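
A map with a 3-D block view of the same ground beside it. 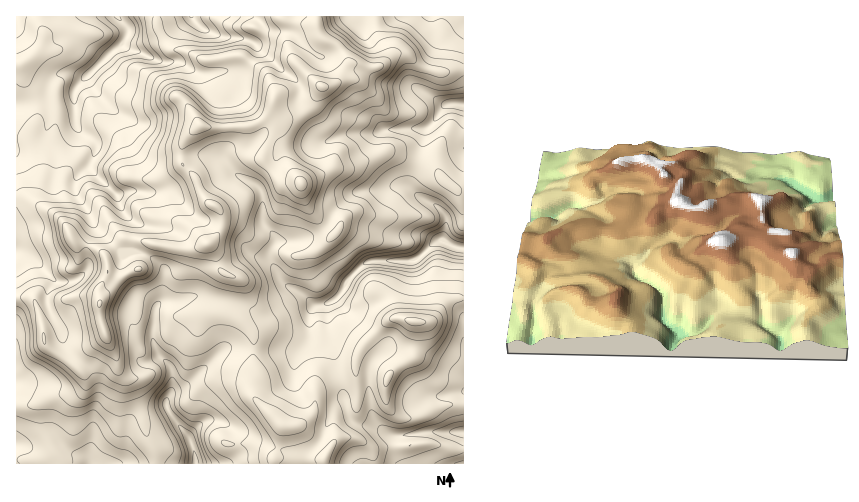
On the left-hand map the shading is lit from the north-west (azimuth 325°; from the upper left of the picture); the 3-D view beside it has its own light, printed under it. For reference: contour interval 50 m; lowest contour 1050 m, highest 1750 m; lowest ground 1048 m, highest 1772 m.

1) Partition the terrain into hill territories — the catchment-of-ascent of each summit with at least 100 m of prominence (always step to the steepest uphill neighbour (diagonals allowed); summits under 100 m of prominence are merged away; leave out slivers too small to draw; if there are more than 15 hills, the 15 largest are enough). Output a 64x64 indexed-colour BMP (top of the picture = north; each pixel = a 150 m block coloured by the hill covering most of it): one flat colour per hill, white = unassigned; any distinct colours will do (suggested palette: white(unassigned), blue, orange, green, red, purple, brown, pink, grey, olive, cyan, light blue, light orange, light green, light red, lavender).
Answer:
<image width="64" height="64" href="data:image/bmp;base64,Qk12CAAAAAAAAHYAAAAoAAAAQAAAAEAAAAABAAQAAAAAAAAIAAATCwAAEwsAABAAAAAAAAAA////ALR3HwAOf/8ALKAsACgn1gC9Z5QAS1aMAMJ34wB/f38AIr28AM++FwDox64AeLv/AIrfmACWmP8A1bDFABERERERFEREREREREQREREREREREREREREREREREREREREREREUREREREREQRERERERERERERERERERERERERERERERERRERERERERBERERERERERERERERERERERERERERERERFEREREREREEREREREREREREREREREREREREREREREREUREREREREERERERERERERERERERETMzMRERERERERERREREREREERERERERERERERERERMzMzMzMzMxERERERFEREREREQRERERERERERERERETMzMzMzMzMzEREREREUREREREQRERERERERERERERETMzMzMzMzMzMRERERERREREREQRERERERERERERERERMzMzMzMzMzMxEREREREUREREREEREREREREREREREREzMzMzMzMzMzERERERERREREREQRERERERERERERERETMzMzMzMzMzMRERERERFERERERBERERERERERERERETMzMzMzMzMzMxERERERFEREREREERERERERERERERERMzMzMzMzMzMzERERERFEREREREQREREREREREREREREzMzMzMzMzMzMRERERFERERERERBERERERERERERERETMzMzMzMzMzMxERERFEREREREQRERERERERERERERETMzMzMzMzMzMzERERFERERERERBERERERERERERERERMzMzMzMzMzMzMREREUREREREREEREREREREREREREREzMzMzMzMzMzMxEREUREREREREERERERERERERERERETMzMzMzMzMzMzERERRERERERERBERERERERERERERERMzMzMzMzMzMzMRERFEREREREREEREREREREREREREREzMzMzMzMzMzMxERFEREREREREQREREREREREREREREzMzMzMzMzMzMzEREURERERERERBERERERESIiIhERETMzMzMzMzMzMzMREUREREREREREQiIRESIiIiIiIhEREzMzMzMzMzMzMxERFERERERERERCIiIiIiIiIiIiERERMzMzMzMzMzMzEREUREREREREREIiIiIiIiIiIiERERETMzMzMzMzMzMRERERFEREREREQiIiIiIiIiIiEREREREzMzMzMzMzMxERERERRERERERCIiIiIiIiIiERERERERMzMzMzMzMzERERERFEREREREIiIiIiIiIiIRERERERETMzMzMzMzMREREREURERERCIiIiIiIiIiIREREREREREREREzMzMxERERERRERBIiIiIiIiIiIiIhEREREREREREREREzMzERERERFERBEiIiIiIiIiIiIiIRERERERERERERERMxERERERERRBESIiIiIiIiIiIiIhERERERERERERERERERERERERFBERIiIiIiIiIiIiIhEREREREREREREREREREREREREREREiIiIiIiIiIiIhERERERERERERERERERERERERERERESIiIiIiIiIiIiERERERERERERERERERERERERERERESIiIiIiIiIiIiIRERERERERERERERERERERERERERERIiIiIiIiIiIiIhERERERERERERERERERERERERERERIiIiIiIiIiIiIiERERERERERERERERERERERERERERIiIiIiIiIiIiIiIRERERERERERERERERERERERERERIiIiIiIiIiIiIiERERERERERERERERERERERERERERIiIiIiIiIiIiIhEREREREREREREREREREREREREREREiIiIiIiIiIiIhERERERERERERERERERERERERERERESIiIiIiIiIiIiERERERERERERERERERERERERERERERIiIiIREREREREREREREREREREREREREREREREREREREiIiIRERERERERERERERERERERERERERERERERERERESIiIREREREREREREREREREREREREREREREREREREREiIiIhERERERERERERERERERERERERERERERERERERESIiIhERERERERERERERERERERERERERERERERERERESIiIiERERERERERERERERERERERERERERERERERERERIiIiEREREREREREREREREREREREREREREREREREREREiIiERERERERERERERERERERERERERERERERERERERESIiERERERERERERERERERERERERERERERERERERERERIiERERERERERERERERERERERERERERERERERERERERESIRERERERERERERERERERERERERERERERERERERERERERERERERERERERERERERERERERERERERERERERERERERERERERERERERERERERERERERERERERERERERERERERERERERERERERERERERERERERERERERERERERERERERERERERERERERERERERERERERERERERERERERERERERERERERERERERERERERERERERERERERERERERERERERERERERERERERERERERERERERERERERERERERERERERERERERERERERERERERERERERERERERERERERERERERERERERERERERERERERERERERERERERERERERERERERERERERERERERERERERERERERERERERERERERERER"/>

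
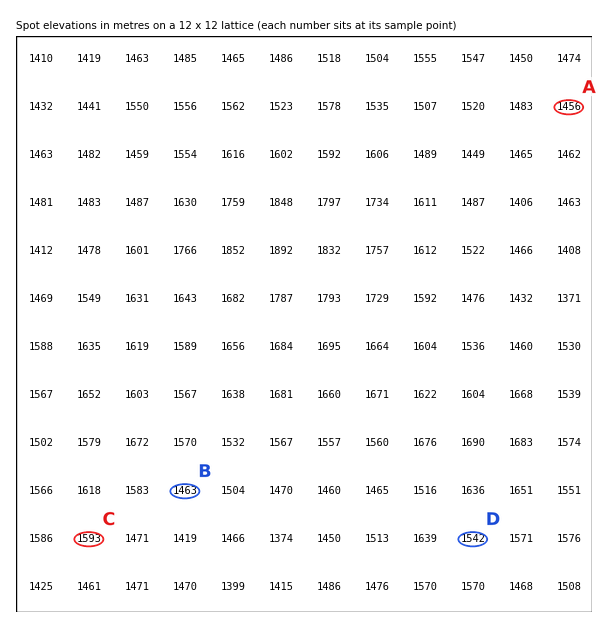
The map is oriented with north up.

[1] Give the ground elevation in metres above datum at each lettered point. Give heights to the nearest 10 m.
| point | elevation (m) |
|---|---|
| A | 1460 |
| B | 1460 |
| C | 1590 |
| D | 1540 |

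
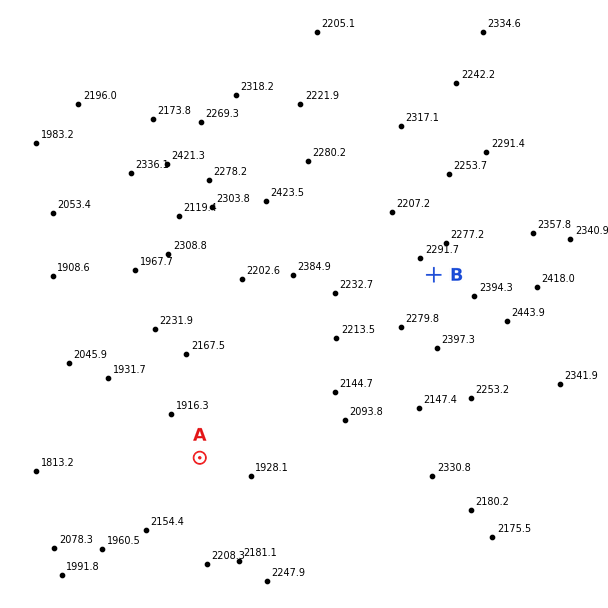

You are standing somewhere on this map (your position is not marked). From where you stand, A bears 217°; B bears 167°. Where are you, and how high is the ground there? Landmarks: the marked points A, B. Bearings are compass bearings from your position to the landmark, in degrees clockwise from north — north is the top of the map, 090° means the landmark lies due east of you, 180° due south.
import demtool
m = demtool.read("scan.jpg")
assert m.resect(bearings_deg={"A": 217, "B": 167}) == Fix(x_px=411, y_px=177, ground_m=2240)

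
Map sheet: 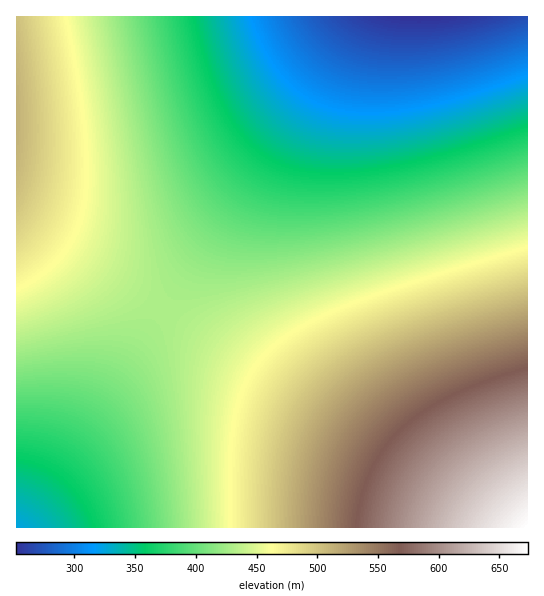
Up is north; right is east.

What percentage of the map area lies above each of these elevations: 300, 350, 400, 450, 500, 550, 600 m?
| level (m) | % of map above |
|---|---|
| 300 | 94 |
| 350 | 84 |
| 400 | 67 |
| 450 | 37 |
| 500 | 19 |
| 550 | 10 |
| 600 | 4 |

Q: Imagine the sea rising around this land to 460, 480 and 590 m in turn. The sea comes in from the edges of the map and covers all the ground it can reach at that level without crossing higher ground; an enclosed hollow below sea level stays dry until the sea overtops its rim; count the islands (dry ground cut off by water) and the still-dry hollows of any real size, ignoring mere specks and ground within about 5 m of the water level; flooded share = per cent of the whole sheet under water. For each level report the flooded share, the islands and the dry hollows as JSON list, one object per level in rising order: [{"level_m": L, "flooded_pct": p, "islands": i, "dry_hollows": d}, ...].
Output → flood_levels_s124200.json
[{"level_m": 460, "flooded_pct": 67, "islands": 0, "dry_hollows": 0}, {"level_m": 480, "flooded_pct": 75, "islands": 0, "dry_hollows": 0}, {"level_m": 590, "flooded_pct": 95, "islands": 0, "dry_hollows": 0}]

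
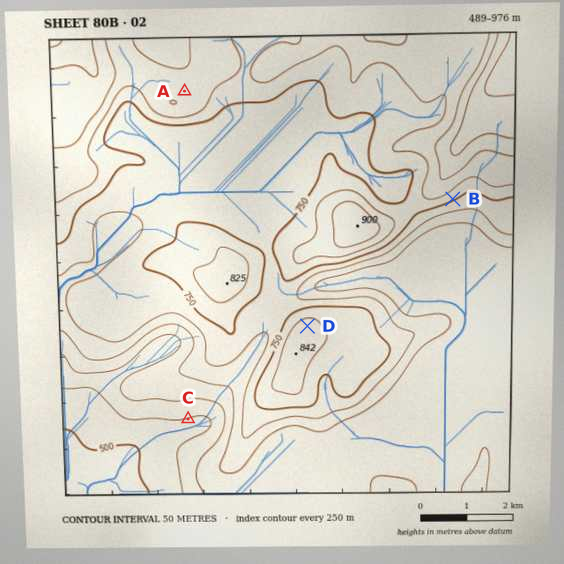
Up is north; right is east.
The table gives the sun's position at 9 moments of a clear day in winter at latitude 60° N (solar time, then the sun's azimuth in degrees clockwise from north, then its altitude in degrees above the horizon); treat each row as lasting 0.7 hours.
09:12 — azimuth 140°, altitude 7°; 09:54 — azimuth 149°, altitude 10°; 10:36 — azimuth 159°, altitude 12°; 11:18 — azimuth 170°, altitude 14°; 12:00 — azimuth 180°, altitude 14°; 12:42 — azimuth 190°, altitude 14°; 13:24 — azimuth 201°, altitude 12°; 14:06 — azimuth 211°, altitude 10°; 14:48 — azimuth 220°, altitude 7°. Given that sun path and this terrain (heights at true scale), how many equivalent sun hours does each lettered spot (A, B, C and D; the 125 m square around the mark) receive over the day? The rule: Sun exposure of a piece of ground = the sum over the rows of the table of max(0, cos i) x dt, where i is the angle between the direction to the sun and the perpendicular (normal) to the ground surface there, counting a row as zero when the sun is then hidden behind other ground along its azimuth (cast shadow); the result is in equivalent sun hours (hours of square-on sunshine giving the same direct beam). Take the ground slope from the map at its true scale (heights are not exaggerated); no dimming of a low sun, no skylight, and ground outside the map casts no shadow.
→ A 1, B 2.4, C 1.7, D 0.9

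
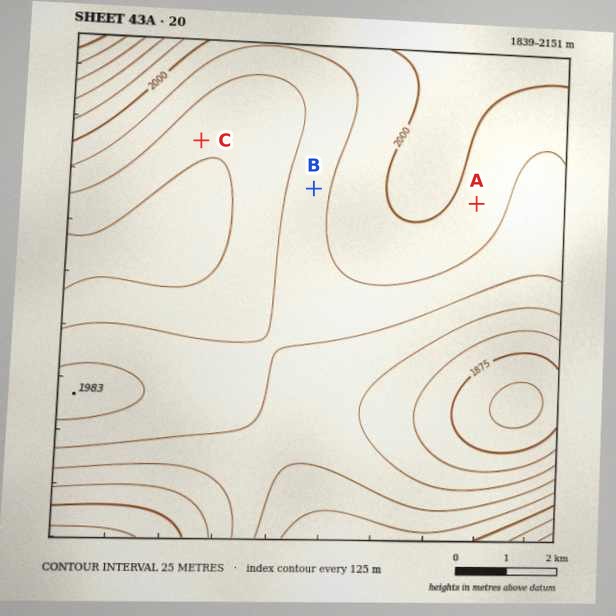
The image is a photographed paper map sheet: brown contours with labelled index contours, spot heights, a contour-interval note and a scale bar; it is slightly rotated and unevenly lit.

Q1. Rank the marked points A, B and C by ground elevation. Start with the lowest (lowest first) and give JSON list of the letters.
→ ["C", "B", "A"]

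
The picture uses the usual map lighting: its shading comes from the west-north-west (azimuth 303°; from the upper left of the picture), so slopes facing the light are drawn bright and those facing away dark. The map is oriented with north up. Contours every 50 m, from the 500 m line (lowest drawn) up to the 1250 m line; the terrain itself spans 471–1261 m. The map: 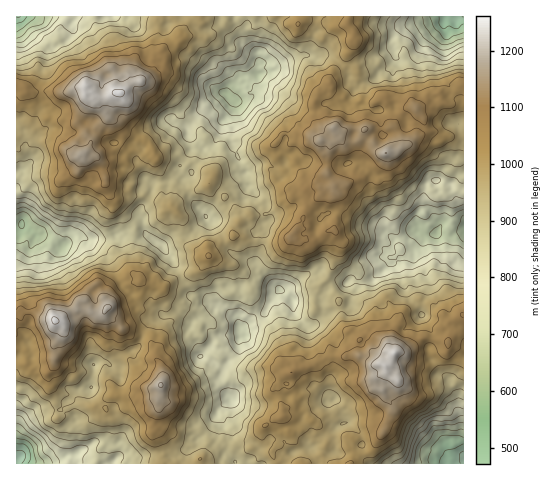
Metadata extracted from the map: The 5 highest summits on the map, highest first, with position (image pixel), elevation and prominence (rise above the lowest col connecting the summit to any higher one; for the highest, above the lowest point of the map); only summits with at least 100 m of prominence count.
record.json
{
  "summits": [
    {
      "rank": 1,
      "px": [120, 92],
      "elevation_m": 1261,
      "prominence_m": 790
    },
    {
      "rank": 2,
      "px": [55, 321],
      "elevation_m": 1257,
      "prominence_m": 324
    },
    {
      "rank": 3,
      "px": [395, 353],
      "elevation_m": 1246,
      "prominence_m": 320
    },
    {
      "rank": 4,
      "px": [161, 385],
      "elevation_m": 1205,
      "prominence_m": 194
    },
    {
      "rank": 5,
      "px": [386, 153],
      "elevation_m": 1201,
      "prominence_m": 261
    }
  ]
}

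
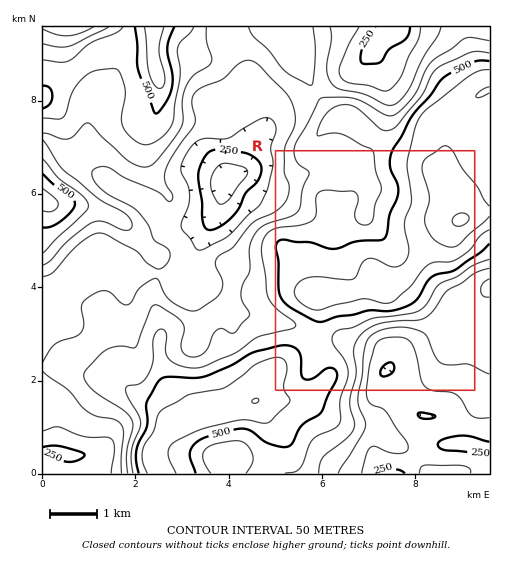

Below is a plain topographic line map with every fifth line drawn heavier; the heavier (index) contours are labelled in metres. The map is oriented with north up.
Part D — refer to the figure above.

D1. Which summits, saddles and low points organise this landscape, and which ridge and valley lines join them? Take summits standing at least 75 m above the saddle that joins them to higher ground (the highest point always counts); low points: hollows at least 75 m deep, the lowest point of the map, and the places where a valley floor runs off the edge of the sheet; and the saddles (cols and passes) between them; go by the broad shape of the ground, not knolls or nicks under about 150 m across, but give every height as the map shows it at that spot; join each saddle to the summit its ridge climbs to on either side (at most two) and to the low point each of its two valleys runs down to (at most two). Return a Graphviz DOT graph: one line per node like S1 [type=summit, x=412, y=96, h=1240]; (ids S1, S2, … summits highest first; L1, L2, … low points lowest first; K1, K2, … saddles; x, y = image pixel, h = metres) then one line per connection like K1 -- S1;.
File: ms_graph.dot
graph terrain {
  S1 [type=summit, x=461, y=220, h=658];
  S2 [type=summit, x=255, y=401, h=601];
  S3 [type=summit, x=153, y=27, h=578];
  S4 [type=summit, x=43, y=199, h=565];
  L1 [type=low, x=226, y=184, h=170];
  L2 [type=low, x=396, y=28, h=220];
  L3 [type=low, x=391, y=473, h=239];
  L4 [type=low, x=66, y=455, h=240];
  L5 [type=low, x=76, y=27, h=320];
  K1 [type=saddle, x=159, y=438, h=567];
  K2 [type=saddle, x=316, y=335, h=476];
  K3 [type=saddle, x=76, y=70, h=469];
  K4 [type=saddle, x=159, y=351, h=457];
  K5 [type=saddle, x=317, y=95, h=398];
  K6 [type=saddle, x=232, y=45, h=376];
  K7 [type=saddle, x=149, y=249, h=358];
  K1 -- S2;
  K1 -- L3;
  K1 -- L4;
  K2 -- S1;
  K2 -- S2;
  K2 -- L1;
  K2 -- L3;
  K3 -- S3;
  K3 -- L1;
  K3 -- L5;
  K4 -- S1;
  K4 -- S2;
  K4 -- L1;
  K5 -- S1;
  K5 -- L1;
  K5 -- L2;
  K6 -- S1;
  K6 -- S3;
  K6 -- L1;
  K7 -- S1;
  K7 -- S4;
  K7 -- L1;
}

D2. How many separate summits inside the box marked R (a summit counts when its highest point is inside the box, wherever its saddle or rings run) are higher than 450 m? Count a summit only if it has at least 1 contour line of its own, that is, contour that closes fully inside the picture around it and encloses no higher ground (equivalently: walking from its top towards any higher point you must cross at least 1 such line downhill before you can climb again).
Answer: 1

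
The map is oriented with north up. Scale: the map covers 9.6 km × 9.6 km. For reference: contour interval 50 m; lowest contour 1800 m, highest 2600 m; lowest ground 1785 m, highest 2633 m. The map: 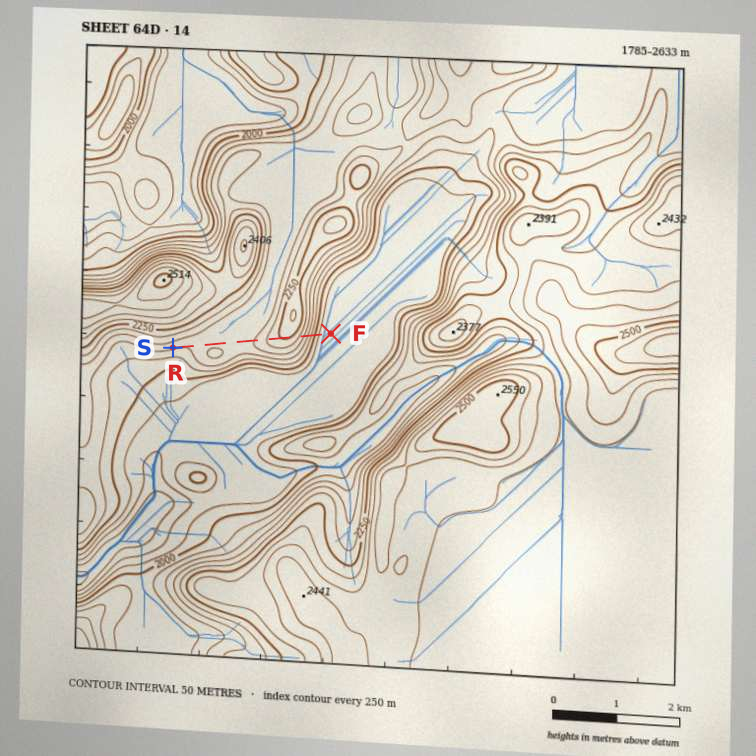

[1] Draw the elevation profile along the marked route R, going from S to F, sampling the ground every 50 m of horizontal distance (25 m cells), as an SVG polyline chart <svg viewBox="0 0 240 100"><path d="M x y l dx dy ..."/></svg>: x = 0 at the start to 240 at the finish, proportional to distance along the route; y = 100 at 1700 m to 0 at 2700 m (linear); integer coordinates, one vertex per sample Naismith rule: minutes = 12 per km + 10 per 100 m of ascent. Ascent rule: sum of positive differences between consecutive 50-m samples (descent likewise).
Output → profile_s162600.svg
<svg viewBox="0 0 240 100"><path d="M0 59l5 1 4 0 5 0 5 0 4-1 5 0 5-1 4 0 5-1 5 0 4-1 5 0 5 0 4 0 5 0 5 1 4 0 5 0 5 1 4 0 5 0 5 0 4 0 5-1 5-1 4 0 5-2 5-1 4-1 5-1 5-1 4-2 5-1 5-1 4-1 5 0 5 0 4 0 5 1 4 1 5 3 5 3 4 3 5 4 5 5 4 4 5 4 5 3 4 3 5 0 5 0 2 0"/></svg>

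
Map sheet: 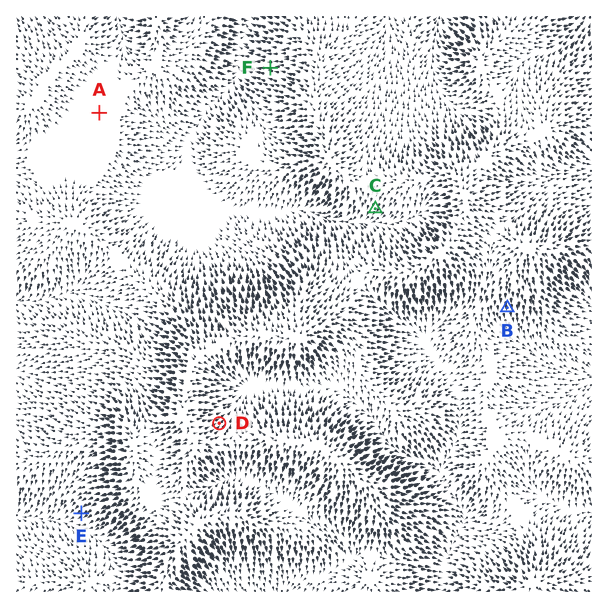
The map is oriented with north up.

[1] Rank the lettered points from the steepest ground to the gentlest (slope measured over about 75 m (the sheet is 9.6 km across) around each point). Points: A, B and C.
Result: B C A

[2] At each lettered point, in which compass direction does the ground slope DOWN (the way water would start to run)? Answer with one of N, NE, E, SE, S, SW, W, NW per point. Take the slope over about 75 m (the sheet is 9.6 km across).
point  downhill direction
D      NE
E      SW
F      W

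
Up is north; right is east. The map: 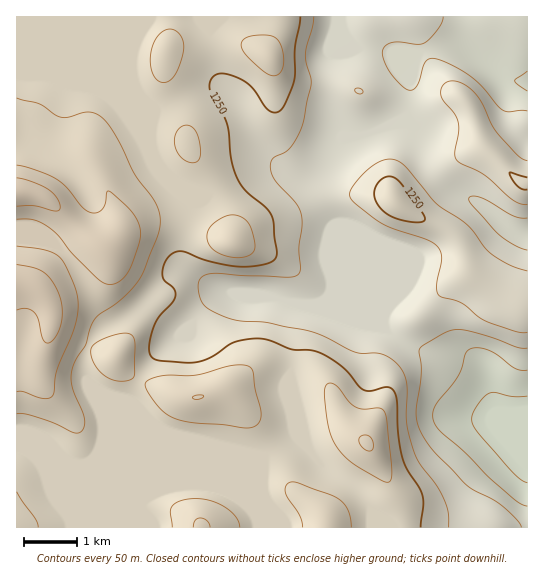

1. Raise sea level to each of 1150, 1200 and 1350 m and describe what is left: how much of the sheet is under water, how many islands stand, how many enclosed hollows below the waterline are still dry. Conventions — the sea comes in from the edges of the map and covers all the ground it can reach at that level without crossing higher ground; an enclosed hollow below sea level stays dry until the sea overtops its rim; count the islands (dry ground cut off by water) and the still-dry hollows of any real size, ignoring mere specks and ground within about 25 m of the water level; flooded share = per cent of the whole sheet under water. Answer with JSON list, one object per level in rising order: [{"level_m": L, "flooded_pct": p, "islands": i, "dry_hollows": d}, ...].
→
[{"level_m": 1150, "flooded_pct": 10, "islands": 0, "dry_hollows": 0}, {"level_m": 1200, "flooded_pct": 32, "islands": 0, "dry_hollows": 0}, {"level_m": 1350, "flooded_pct": 94, "islands": 0, "dry_hollows": 0}]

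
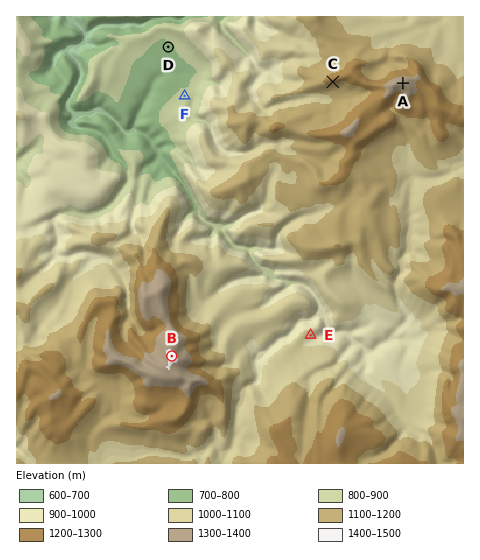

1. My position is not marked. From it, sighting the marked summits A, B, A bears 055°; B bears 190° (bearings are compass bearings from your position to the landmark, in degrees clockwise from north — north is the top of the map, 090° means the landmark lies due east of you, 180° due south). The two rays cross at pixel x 194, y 229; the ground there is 1030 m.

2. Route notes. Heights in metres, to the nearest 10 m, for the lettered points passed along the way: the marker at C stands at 1210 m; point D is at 800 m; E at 990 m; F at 820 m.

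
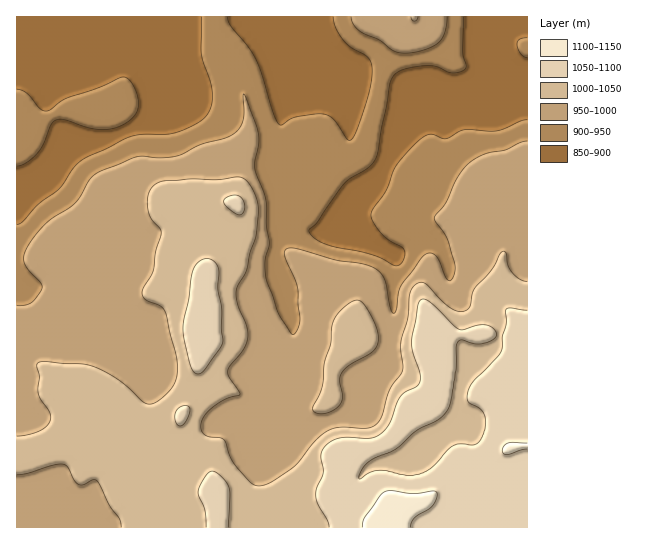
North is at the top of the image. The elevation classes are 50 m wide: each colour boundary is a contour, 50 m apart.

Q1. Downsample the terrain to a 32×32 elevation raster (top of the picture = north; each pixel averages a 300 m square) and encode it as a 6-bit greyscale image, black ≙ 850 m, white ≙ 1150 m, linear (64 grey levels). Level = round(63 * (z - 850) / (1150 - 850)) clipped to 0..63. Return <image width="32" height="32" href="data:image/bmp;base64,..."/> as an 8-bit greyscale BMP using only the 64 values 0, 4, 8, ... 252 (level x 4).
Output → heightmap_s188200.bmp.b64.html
<image width="32" height="32" href="data:image/bmp;base64,Qk02CAAAAAAAADYEAAAoAAAAIAAAACAAAAABAAgAAAAAAAAEAAATCwAAEwsAAAABAAAAAAAAAAAAAAEBAQACAgIAAwMDAAQEBAAFBQUABgYGAAcHBwAICAgACQkJAAoKCgALCwsADAwMAA0NDQAODg4ADw8PABAQEAAREREAEhISABMTEwAUFBQAFRUVABYWFgAXFxcAGBgYABkZGQAaGhoAGxsbABwcHAAdHR0AHh4eAB8fHwAgICAAISEhACIiIgAjIyMAJCQkACUlJQAmJiYAJycnACgoKAApKSkAKioqACsrKwAsLCwALS0tAC4uLgAvLy8AMDAwADExMQAyMjIAMzMzADQ0NAA1NTUANjY2ADc3NwA4ODgAOTk5ADo6OgA7OzsAPDw8AD09PQA+Pj4APz8/AEBAQABBQUEAQkJCAENDQwBEREQARUVFAEZGRgBHR0cASEhIAElJSQBKSkoAS0tLAExMTABNTU0ATk5OAE9PTwBQUFAAUVFRAFJSUgBTU1MAVFRUAFVVVQBWVlYAV1dXAFhYWABZWVkAWlpaAFtbWwBcXFwAXV1dAF5eXgBfX18AYGBgAGFhYQBiYmIAY2NjAGRkZABlZWUAZmZmAGdnZwBoaGgAaWlpAGpqagBra2sAbGxsAG1tbQBubm4Ab29vAHBwcABxcXEAcnJyAHNzcwB0dHQAdXV1AHZ2dgB3d3cAeHh4AHl5eQB6enoAe3t7AHx8fAB9fX0Afn5+AH9/fwCAgIAAgYGBAIKCggCDg4MAhISEAIWFhQCGhoYAh4eHAIiIiACJiYkAioqKAIuLiwCMjIwAjY2NAI6OjgCPj48AkJCQAJGRkQCSkpIAk5OTAJSUlACVlZUAlpaWAJeXlwCYmJgAmZmZAJqamgCbm5sAnJycAJ2dnQCenp4An5+fAKCgoAChoaEAoqKiAKOjowCkpKQApaWlAKampgCnp6cAqKioAKmpqQCqqqoAq6urAKysrACtra0Arq6uAK+vrwCwsLAAsbGxALKysgCzs7MAtLS0ALW1tQC2trYAt7e3ALi4uAC5ubkAurq6ALu7uwC8vLwAvb29AL6+vgC/v78AwMDAAMHBwQDCwsIAw8PDAMTExADFxcUAxsbGAMfHxwDIyMgAycnJAMrKygDLy8sAzMzMAM3NzQDOzs4Az8/PANDQ0ADR0dEA0tLSANPT0wDU1NQA1dXVANbW1gDX19cA2NjYANnZ2QDa2toA29vbANzc3ADd3d0A3t7eAN/f3wDg4OAA4eHhAOLi4gDj4+MA5OTkAOXl5QDm5uYA5+fnAOjo6ADp6ekA6urqAOvr6wDs7OwA7e3tAO7u7gDv7+8A8PDwAPHx8QDy8vIA8/PzAPT09AD19fUA9vb2APf39wD4+PgA+fn5APr6+gD7+/sA/Pz8AP39/QD+/v4A////AHx8fHx8fICAhISInLSgiISIiJCswNDk8NzIvLS0uMS8fHx8fHx8gICEiJSktKSIhIiMoLTAxNTo4NjIuLS0uLh8fHx8fICEgICIlKi0oISAhJCgtLSwwMzEyMy8tLS0tIB8fICAgISEhISMnKSMeHh8hJiwtKisrKisuLy4vLy4kIyEhISAhIiIiJCUkHxwcHR4kLS8tKyoqKiotLTAzMyIjJCMiISEiIyUmIyAeHBwcHB4nKysrLSoqKioqLTM0Hh8hJCMiISEiJykhHBwcHBwcHB4eHSArLSsqKiorLzAeHyEkIyIjISElKiYeHB0cHB0fIR0bGycuLiwqKiwvMR4gIiMiIiIfHCAmKCYhHRkZGh0hHhsbIiouLiorLS8xHiAhISEgHhsZGyQpJR4ZFhYXGyAeGxsdJCwwKyosLS4eHx4eHRsZGBgbJi0oIRoWFRYaICIfHBskMDIrKiorLBwaGRgYFxcYGR0pLysnHhgWFRgeJCUgGyYyMSsqKiotGBcWFhcXGBocHyovKycfGBUVFx0lJyAZIzEwKioqKiwWFhcYGRkbHR4hKS4sJB0XFRUXHCEiHBYfLiohIycqKhQVFxgZGxweICMoLSsiGxcUFRcbHh8bFR4nHhkfJSclFBUXFhYYGh0gIyctKyQcFhQVGhwcHRoSFx0YFhwhIyAVGRkXFhYWGR8jJisqJh8WFBcaGRcVEQsPFxUWGh4gHhQaGxcWFhYXHSIjJSYmIhcUFBENCwoJCQ0SFBcaHR8eDxYZGBYWFhcdICAhIyYlGA8MCgkJCQoOEREUGRscHR0KDxUXFhYWGCAhICImKScYDAsMCQkJDBETFBYZGxsbGgoKDhMXFhYYISEhJSkqJxcODg4LCQkKDhERExgaGxkZCgoKDhUXFhceICEiIyQgEw8QDw0KCQkLDg4QFhoaGRkKCgoLEBQVFhcZGRkZGxkQDg8PDQsLCQoMDA0SFxkZGQwKCgoKDBATExMUFxgZGREMDQ4MCwsLCAoMDA4RFBYYDAsKCgoKCgsMDA0QExUYEQsMDQwLCwsHBwoKCwwMDhIMCwoLDA0MCgkJCQoNEhUQCgsLCwoLDAgGBwgJCQgHCgsKCgsNDw4LCQgICQwRFA4JCQkKCQoMCQYGBgcHBQQFCgoKCgoLDAoJCAgJDBITDAkJCQkJCQsKBgYHBwYFBAQKCgoKCgoKCggICAkOExEKCQkJCQkJCwwJCAoKCQYEBQoKCgoKCgoJCAgICg8SDQkICAgJCQoNEhMRDwwIBQUJCgoKCgoKCgoJCAgKDg4KCQgICAkLEBQYGxoVDgcEBwoKCgoKCgoKCgoJCAoNCgkICAgICQ8XGRseHRgPBgQHCA="/>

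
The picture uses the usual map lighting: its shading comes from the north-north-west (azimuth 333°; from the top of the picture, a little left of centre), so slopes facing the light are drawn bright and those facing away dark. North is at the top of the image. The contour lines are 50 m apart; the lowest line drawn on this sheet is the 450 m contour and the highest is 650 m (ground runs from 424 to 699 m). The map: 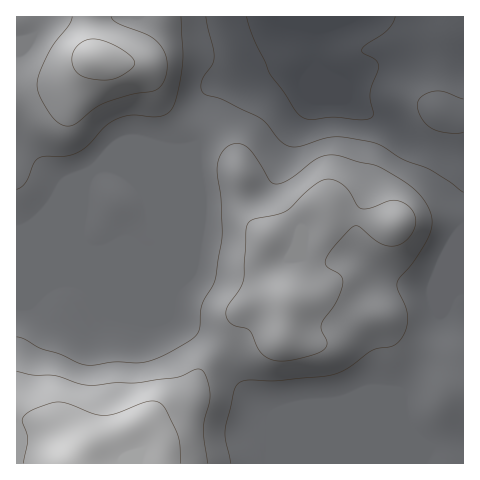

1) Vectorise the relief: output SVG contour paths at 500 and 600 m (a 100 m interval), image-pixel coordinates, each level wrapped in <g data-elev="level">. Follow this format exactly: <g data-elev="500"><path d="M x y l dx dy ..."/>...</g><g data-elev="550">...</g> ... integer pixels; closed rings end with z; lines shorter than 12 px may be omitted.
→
<g data-elev="500"><path d="M463 192l-32-22-27-10-21-14-11-4-37-5-12 2-24 8-11-1-8-6-13-16-8-6-37-19-18-5-3-5 0-7 11-18 2-8-8-39"/><path d="M463 99l-18-7-11-1-13 6-3 4-1 4 4 13 11 10 15 5 16-1"/></g><g data-elev="600"><path d="M208 463l-5-35 7-26 0-9-4-16-5-7-6-1-13 7-8 2-37 5-22 0-23 2-12-1-25-8-22-1-16-4"/><path d="M276 361l14-1 19-4 12-4 5-5 1-6-5-11-1-5 15-23 7-18-2-8-13-9-3-3 2-7 8-12 15-16 6-3 4 1 14 12 9 6 9 1 10-2 9-9 5-11-1-9-6-9-7-4-9-2-23 8-9 0-4-2-7-13-6-7-9-6-8-1-7 2-8 6-26 24-9 4-22 4-6 3-3 8-3 50-4 10-11 16-2 9 2 5 4 5 17 5 12 23 6 5z"/><path d="M72 17l-3 8-14 17-6 11-9 18-3 12 2 12 11 18 8 10 9 3 9-2 18-15 11-6 26-8 24-5 5-3 5-7 2-10 0-10-3-8-5-8-12-9-30-12-6-6"/></g>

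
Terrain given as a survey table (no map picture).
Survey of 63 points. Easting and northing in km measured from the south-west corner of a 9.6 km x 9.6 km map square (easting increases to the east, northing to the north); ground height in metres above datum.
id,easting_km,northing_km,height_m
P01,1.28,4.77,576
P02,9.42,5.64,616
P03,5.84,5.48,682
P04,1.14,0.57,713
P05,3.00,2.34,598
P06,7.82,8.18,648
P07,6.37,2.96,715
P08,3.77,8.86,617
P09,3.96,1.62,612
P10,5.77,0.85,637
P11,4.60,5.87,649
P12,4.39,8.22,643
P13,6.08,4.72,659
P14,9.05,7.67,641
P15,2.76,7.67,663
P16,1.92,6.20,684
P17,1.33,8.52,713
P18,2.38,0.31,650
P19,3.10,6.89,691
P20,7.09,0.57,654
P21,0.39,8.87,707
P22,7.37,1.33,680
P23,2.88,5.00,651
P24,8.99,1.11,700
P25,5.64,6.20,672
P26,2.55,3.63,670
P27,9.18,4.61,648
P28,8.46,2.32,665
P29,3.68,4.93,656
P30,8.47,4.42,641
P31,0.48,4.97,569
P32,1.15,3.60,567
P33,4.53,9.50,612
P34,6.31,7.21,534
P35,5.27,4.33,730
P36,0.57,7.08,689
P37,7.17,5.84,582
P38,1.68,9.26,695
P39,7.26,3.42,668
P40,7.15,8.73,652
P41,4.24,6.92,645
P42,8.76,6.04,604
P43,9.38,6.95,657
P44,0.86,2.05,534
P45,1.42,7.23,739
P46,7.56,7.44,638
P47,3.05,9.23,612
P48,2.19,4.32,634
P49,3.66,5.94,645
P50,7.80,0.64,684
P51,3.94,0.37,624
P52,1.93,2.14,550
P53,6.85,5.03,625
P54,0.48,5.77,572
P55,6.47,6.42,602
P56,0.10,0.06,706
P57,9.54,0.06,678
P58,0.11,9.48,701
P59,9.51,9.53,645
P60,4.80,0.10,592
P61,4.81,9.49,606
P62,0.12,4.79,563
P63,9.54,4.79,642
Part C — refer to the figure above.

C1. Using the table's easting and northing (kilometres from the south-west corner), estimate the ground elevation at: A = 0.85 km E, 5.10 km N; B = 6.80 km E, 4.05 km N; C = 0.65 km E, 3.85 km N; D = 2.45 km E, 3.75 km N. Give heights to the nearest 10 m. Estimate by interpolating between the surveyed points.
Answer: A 570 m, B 670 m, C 550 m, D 670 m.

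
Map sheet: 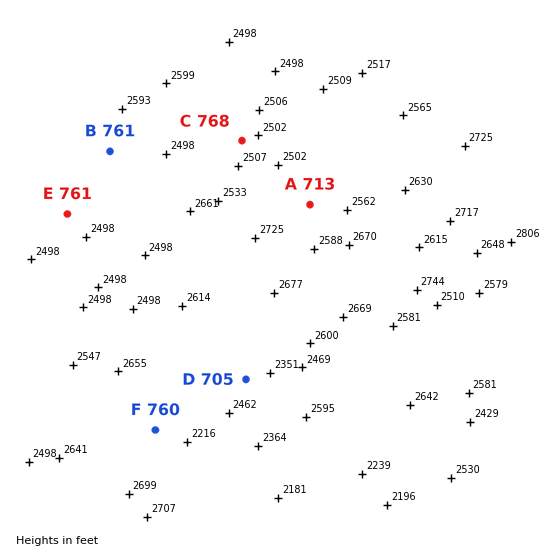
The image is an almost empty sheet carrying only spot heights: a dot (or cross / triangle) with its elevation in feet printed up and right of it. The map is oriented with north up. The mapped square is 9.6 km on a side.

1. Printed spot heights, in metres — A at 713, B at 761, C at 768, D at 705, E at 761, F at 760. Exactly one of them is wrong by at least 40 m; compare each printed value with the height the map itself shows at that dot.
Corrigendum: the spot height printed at A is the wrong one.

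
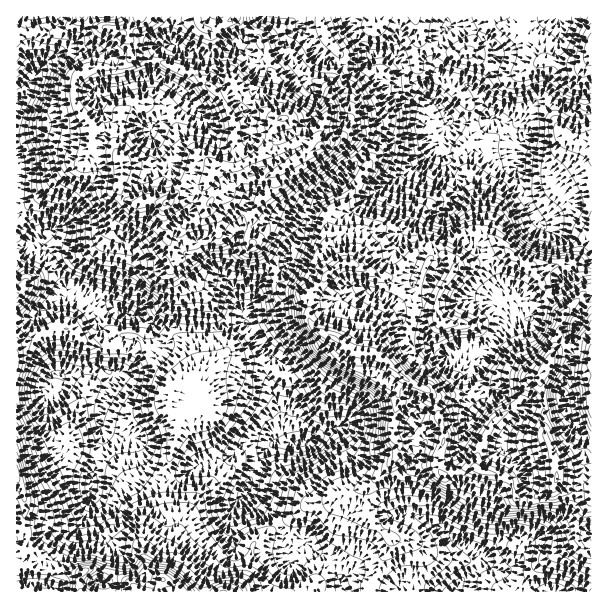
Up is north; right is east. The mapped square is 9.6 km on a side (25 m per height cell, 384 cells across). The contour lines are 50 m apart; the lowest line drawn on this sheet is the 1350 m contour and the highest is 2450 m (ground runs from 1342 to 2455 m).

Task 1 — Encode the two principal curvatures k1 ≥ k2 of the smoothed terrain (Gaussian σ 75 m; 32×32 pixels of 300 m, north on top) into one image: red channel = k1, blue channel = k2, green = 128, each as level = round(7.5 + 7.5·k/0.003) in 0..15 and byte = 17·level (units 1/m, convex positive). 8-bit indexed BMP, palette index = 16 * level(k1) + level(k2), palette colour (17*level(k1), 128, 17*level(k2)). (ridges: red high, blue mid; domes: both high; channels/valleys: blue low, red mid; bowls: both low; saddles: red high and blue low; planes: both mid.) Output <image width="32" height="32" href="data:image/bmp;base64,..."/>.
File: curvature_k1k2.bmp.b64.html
<image width="32" height="32" href="data:image/bmp;base64,Qk02CAAAAAAAADYEAAAoAAAAIAAAACAAAAABAAgAAAAAAAAEAAATCwAAEwsAAAABAAAAAAAAAIAAABGAAAAigAAAM4AAAESAAABVgAAAZoAAAHeAAACIgAAAmYAAAKqAAAC7gAAAzIAAAN2AAADugAAA/4AAAACAEQARgBEAIoARADOAEQBEgBEAVYARAGaAEQB3gBEAiIARAJmAEQCqgBEAu4ARAMyAEQDdgBEA7oARAP+AEQAAgCIAEYAiACKAIgAzgCIARIAiAFWAIgBmgCIAd4AiAIiAIgCZgCIAqoAiALuAIgDMgCIA3YAiAO6AIgD/gCIAAIAzABGAMwAigDMAM4AzAESAMwBVgDMAZoAzAHeAMwCIgDMAmYAzAKqAMwC7gDMAzIAzAN2AMwDugDMA/4AzAACARAARgEQAIoBEADOARABEgEQAVYBEAGaARAB3gEQAiIBEAJmARACqgEQAu4BEAMyARADdgEQA7oBEAP+ARAAAgFUAEYBVACKAVQAzgFUARIBVAFWAVQBmgFUAd4BVAIiAVQCZgFUAqoBVALuAVQDMgFUA3YBVAO6AVQD/gFUAAIBmABGAZgAigGYAM4BmAESAZgBVgGYAZoBmAHeAZgCIgGYAmYBmAKqAZgC7gGYAzIBmAN2AZgDugGYA/4BmAACAdwARgHcAIoB3ADOAdwBEgHcAVYB3AGaAdwB3gHcAiIB3AJmAdwCqgHcAu4B3AMyAdwDdgHcA7oB3AP+AdwAAgIgAEYCIACKAiAAzgIgARICIAFWAiABmgIgAd4CIAIiAiACZgIgAqoCIALuAiADMgIgA3YCIAO6AiAD/gIgAAICZABGAmQAigJkAM4CZAESAmQBVgJkAZoCZAHeAmQCIgJkAmYCZAKqAmQC7gJkAzICZAN2AmQDugJkA/4CZAACAqgARgKoAIoCqADOAqgBEgKoAVYCqAGaAqgB3gKoAiICqAJmAqgCqgKoAu4CqAMyAqgDdgKoA7oCqAP+AqgAAgLsAEYC7ACKAuwAzgLsARIC7AFWAuwBmgLsAd4C7AIiAuwCZgLsAqoC7ALuAuwDMgLsA3YC7AO6AuwD/gLsAAIDMABGAzAAigMwAM4DMAESAzABVgMwAZoDMAHeAzACIgMwAmYDMAKqAzAC7gMwAzIDMAN2AzADugMwA/4DMAACA3QARgN0AIoDdADOA3QBEgN0AVYDdAGaA3QB3gN0AiIDdAJmA3QCqgN0Au4DdAMyA3QDdgN0A7oDdAP+A3QAAgO4AEYDuACKA7gAzgO4ARIDuAFWA7gBmgO4Ad4DuAIiA7gCZgO4AqoDuALuA7gDMgO4A3YDuAO6A7gD/gO4AAID/ABGA/wAigP8AM4D/AESA/wBVgP8AZoD/AHeA/wCIgP8AmYD/AKqA/wC7gP8AzID/AN2A/wDugP8A/4D/AIOCgvNQsujE+KWCt9elhZW4loSnhnWmloOXmJamdHSExrbU9/Wjg9alhYZzlJV1ZZaWhoandpeYp5R1habIlpe3tpZ0lHS1lIWGhpaVp3aGdJWHdqioqKeEc4SnhJa26Od0hXOWp6eYhpenhJa4tZV1qIeXtpeWgnOGlXJzY6az9paXhIR1p5aXmKdkdHWWuKeYh6d0dHR0hqimx7eEk8f2lod0YqaFhpaXt5Zhdoeol6mnpoaGhIW2l4Xn1PjFpbWGlYWDqIeWtXSFt6WUp7inmJfG1qS1+uTY99Vyt9eUhnSFqJSXh4XndXWFl5OlhIW3hXTFxJL3gOd0gZbXt4SWk6e5g4Z1ZMeml5Z0hoRyYJKFldfWlPaQxbWTp/iEkIaDp7hyl5aGt5eoqIeGhpaWhFJk16Ry+HNx+KOG93CCdVJ1xoSGlqiod4iol5d1daiXZWO01nL0lIKC03P0YKZ1YnWnp4R1l6iHiJeXhZaFlpSFptb198eUtbWk2eZwppZjZJOCYmO1l5iIh6iVlYOEl8i359WkY4V0laa3+ZC2taWFuNbHtqeGh4eYqIKCdafI9+jXcqKBcoSDl4Xn47SV1tjYhMfGk5SEg6SEgpam+PiVl6akotjm9pOEY6XhgnFxp6WFglCUt4anpmOEhqb2ZIaXloSk56WllYd0k/eg+JNzdIOEhYTGl7iWdGK32OeEhXODpoX2Y3V2hnTDlfb51IKEl4eUydiElYOVgsOEx+eDxdanlqPnlXZ1trZxtKOCpMipp5SGx8iEc8bGkYK3tfm2daantdmklfj31vfGg4WFl7iXZJa3hbXHxPuVcKamhZaGhbfHs5XH1mRScsOmdFOEpaWWlbS1ppeEpaaDpLeWqLimpXKWuLimYnWGl6WmhoWnpvn2+pO4l4TGlYWQx8eUdoanpYKnuKWDh4Z2hLiWhqXYkpWUtKeWlaXHlnRw1LNydYaXg6WVhJWYhod0l6i5lMenhIWmt8e2k8bYl4Vw+IWDlnWWp4V0hpeHh3SXp6eV2KeUlre3k6XHlqb4yKWhtpZzdZeGh4aFppeXpriHl6amhFSWpnSltZWVpbbV17aWl3KGhqeXlnSn2KaVyIbnlLemhaaGcdaUptnZsvillqeWhIWEtmSFhbWSgYCWt+VilrfIpnCl5qWlt4VQ96WWhZVkc8iVlKaDcpSngnG495ORgHCQ5fi1yHOlhLTWlZSnlaaVg4S2ycekuLmFcZK11cTp4/e0g7SjlaaWdJPGYqSDp5TIyISHqLeluKW3lXOTptdyUHG1gmLohZaU2KWSlXW3pKe3dJaXh3SopsbV5PT286ejt9f11cS1lKbHgqi4lbh1dYanmJeGdJY="/>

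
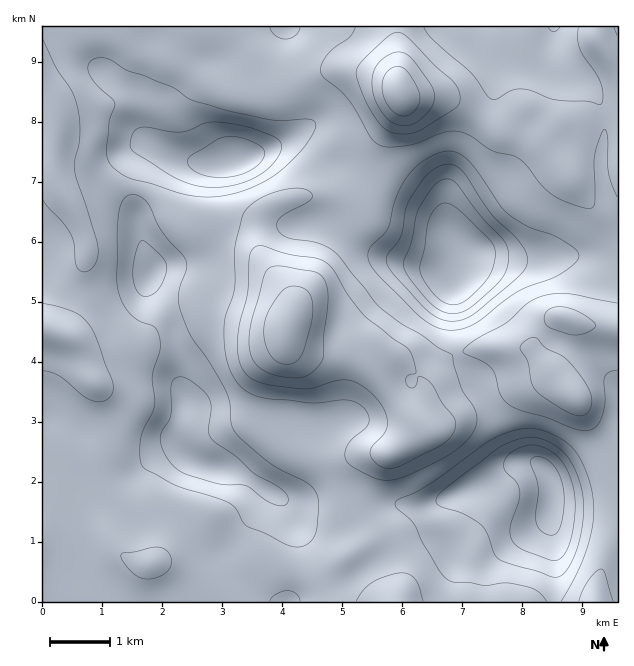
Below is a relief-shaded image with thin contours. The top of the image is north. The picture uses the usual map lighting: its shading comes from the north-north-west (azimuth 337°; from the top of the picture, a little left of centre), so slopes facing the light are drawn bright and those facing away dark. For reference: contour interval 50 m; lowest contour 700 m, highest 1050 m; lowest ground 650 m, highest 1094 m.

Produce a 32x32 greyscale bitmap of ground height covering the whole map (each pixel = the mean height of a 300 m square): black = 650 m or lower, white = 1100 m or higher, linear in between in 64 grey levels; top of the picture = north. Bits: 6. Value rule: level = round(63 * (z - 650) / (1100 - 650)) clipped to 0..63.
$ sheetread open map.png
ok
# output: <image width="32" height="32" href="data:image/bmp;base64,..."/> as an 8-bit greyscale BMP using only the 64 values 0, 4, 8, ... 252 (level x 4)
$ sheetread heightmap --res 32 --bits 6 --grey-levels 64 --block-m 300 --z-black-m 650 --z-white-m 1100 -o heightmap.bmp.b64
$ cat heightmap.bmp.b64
<image width="32" height="32" href="data:image/bmp;base64,Qk02CAAAAAAAADYEAAAoAAAAIAAAACAAAAABAAgAAAAAAAAEAAATCwAAEwsAAAABAAAAAAAAAAAAAAEBAQACAgIAAwMDAAQEBAAFBQUABgYGAAcHBwAICAgACQkJAAoKCgALCwsADAwMAA0NDQAODg4ADw8PABAQEAAREREAEhISABMTEwAUFBQAFRUVABYWFgAXFxcAGBgYABkZGQAaGhoAGxsbABwcHAAdHR0AHh4eAB8fHwAgICAAISEhACIiIgAjIyMAJCQkACUlJQAmJiYAJycnACgoKAApKSkAKioqACsrKwAsLCwALS0tAC4uLgAvLy8AMDAwADExMQAyMjIAMzMzADQ0NAA1NTUANjY2ADc3NwA4ODgAOTk5ADo6OgA7OzsAPDw8AD09PQA+Pj4APz8/AEBAQABBQUEAQkJCAENDQwBEREQARUVFAEZGRgBHR0cASEhIAElJSQBKSkoAS0tLAExMTABNTU0ATk5OAE9PTwBQUFAAUVFRAFJSUgBTU1MAVFRUAFVVVQBWVlYAV1dXAFhYWABZWVkAWlpaAFtbWwBcXFwAXV1dAF5eXgBfX18AYGBgAGFhYQBiYmIAY2NjAGRkZABlZWUAZmZmAGdnZwBoaGgAaWlpAGpqagBra2sAbGxsAG1tbQBubm4Ab29vAHBwcABxcXEAcnJyAHNzcwB0dHQAdXV1AHZ2dgB3d3cAeHh4AHl5eQB6enoAe3t7AHx8fAB9fX0Afn5+AH9/fwCAgIAAgYGBAIKCggCDg4MAhISEAIWFhQCGhoYAh4eHAIiIiACJiYkAioqKAIuLiwCMjIwAjY2NAI6OjgCPj48AkJCQAJGRkQCSkpIAk5OTAJSUlACVlZUAlpaWAJeXlwCYmJgAmZmZAJqamgCbm5sAnJycAJ2dnQCenp4An5+fAKCgoAChoaEAoqKiAKOjowCkpKQApaWlAKampgCnp6cAqKioAKmpqQCqqqoAq6urAKysrACtra0Arq6uAK+vrwCwsLAAsbGxALKysgCzs7MAtLS0ALW1tQC2trYAt7e3ALi4uAC5ubkAurq6ALu7uwC8vLwAvb29AL6+vgC/v78AwMDAAMHBwQDCwsIAw8PDAMTExADFxcUAxsbGAMfHxwDIyMgAycnJAMrKygDLy8sAzMzMAM3NzQDOzs4Az8/PANDQ0ADR0dEA0tLSANPT0wDU1NQA1dXVANbW1gDX19cA2NjYANnZ2QDa2toA29vbANzc3ADd3d0A3t7eAN/f3wDg4OAA4eHhAOLi4gDj4+MA5OTkAOXl5QDm5uYA5+fnAOjo6ADp6ekA6urqAOvr6wDs7OwA7e3tAO7u7gDv7+8A8PDwAPHx8QDy8vIA8/PzAPT09AD19fUA9vb2APf39wD4+PgA+fn5APr6+gD7+/sA/Pz8AP39/QD+/v4A////AICAgICAhICAgIB8dHBwdICEjJScmIR8eHh4eHBofJiQgICAgIiMjISAgHh0dHh8gISEiIyMfGxoaGhgXFBoiIiEgICIjJCQiIB8eHR0eHh8iIiEhIB0YGBgUEQ8NFR8iISAgIiIhIiEgHx0dHBsbHiAhISAeGhgXFhENCQgQHCEhICAhICAgICAfHRsaFxgdICAgHhwZFxYUEQwHBg0aICAgICAgICAfHx4bGRYVGB0gIB8dGxcUExIQDQcFDRogICAgIB8eHhsZFhUVFRcbHiAhISEfHBYSEA8NBwUPHCAgICAgHhwaFRIREhYaHR8gIiQoKicjHhgTDwsGCBQeICAgICAfHBYSExQWGx8gICEiJSsvLismIBoUDgwSGyAgICAfIB8cFhQUFhsfICAgICEiJywvLismIB0bGh4iIyAgICAhIB4ZFBMWHCAhISEhISImLC0sKiYiISIkJyooISAhJCQhHxoUFBcdIiUlJiYlJiotKysoIyEjJiksLioiIiQmJCEfGhUWGiIqLjExLSssLiwqKSYiISQoKy0sJyMkJSYjIB8bGBkeJS82OTcxLy8vLConJCMkJykrKykmJCgoJSIgHhwZHCAmMTk8OTIvLy4qJyMhIiQnKSopKSgnKCYjIB8cGxoeISYwOT07My4tKSUhHBcYHiImKSssKikjIiEgHBgYHB8hJC02Ozo0LSkkIBoQCQoUHCEmKSgmJCEiIR8aFBUbHyAiKzM3NzMsJSAbEgcCAgkSGh4gISEgICIjIBkTExkeHyIqMDIwLichGxQLBAEBBAsTFxodHiAgIiQhGRUWGx4fIikrKScmIh8aFA0FAQADChMXGRweICEjJCAaFhofICAiJSUjIiEgIB4ZDwYBAgcQGBsdHiAhIiUjHxsZHR8gICIkJCMiISAgHxsRCAQHEBkdHyAhIiIlJiIfHBwdHRwcHSAjJCMiISAgHRUNCQ4XHiAhIyQkIiYlIR8cGxkVERAQFBsgISAgICAfGhMPExwgISMlJiQjJiQiHRkWExANDAoLERoeHx8gISAeGhcbICIjJSYmJCMmJSIdFxQTEhAODA0RFxseHyEjJSQhHyAjJSUmJiUkIyYlIR0YFhYXFhQUFhkbGx0fIicvMComJSUlJSUlJSQjJiUhHRsZGRobHB0eHx8eHiAkLjk6MiwoJSQlJSQkIyQmIx8cGxobHB4fHyAgICEhIykzPDszLSgjIiMiISEiJCUgHRscHR4fHh4fHyAgISMmKjE5Ni4oJCEhISAgICMmIx8eHR4fHx8eHh8fHx4gIiQnLDEvKCMhICAgHx8hJighICAgIB8fHx8fHx4dHB0hIiQnKikjISAfICAeHSEoJg="/>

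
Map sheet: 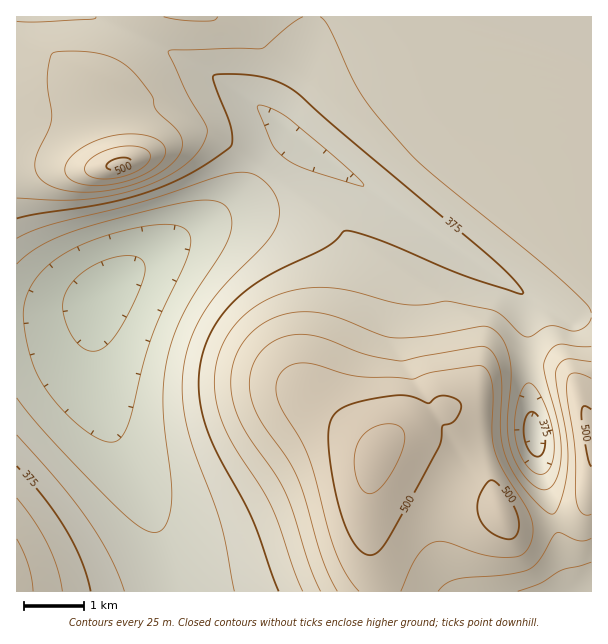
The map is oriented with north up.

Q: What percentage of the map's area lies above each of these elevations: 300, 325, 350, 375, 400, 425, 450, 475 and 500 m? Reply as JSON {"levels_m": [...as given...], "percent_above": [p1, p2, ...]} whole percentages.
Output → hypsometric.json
{"levels_m": [300, 325, 350, 375, 400, 425, 450, 475, 500], "percent_above": [93, 87, 79, 67, 53, 28, 19, 13, 5]}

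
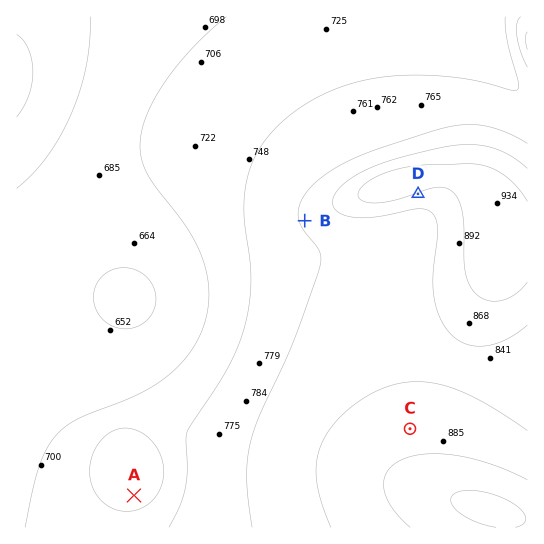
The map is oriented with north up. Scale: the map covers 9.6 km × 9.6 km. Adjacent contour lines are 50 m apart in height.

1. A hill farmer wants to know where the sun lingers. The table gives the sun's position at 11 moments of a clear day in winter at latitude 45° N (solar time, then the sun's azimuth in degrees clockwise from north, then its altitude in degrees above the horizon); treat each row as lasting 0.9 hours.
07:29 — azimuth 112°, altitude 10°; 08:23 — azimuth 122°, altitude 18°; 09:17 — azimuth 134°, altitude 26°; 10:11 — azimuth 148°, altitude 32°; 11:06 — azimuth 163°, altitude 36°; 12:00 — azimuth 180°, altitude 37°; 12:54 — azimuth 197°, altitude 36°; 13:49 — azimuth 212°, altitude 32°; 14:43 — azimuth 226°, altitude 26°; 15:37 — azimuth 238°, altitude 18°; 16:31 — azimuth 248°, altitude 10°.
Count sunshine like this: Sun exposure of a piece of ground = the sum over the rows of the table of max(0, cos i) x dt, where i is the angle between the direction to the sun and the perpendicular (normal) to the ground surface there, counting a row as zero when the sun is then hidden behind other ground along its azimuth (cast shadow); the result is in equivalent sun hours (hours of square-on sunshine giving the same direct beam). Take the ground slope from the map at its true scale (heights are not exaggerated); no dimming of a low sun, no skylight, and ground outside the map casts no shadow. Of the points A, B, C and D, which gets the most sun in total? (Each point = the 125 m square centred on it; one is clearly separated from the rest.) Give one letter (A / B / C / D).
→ D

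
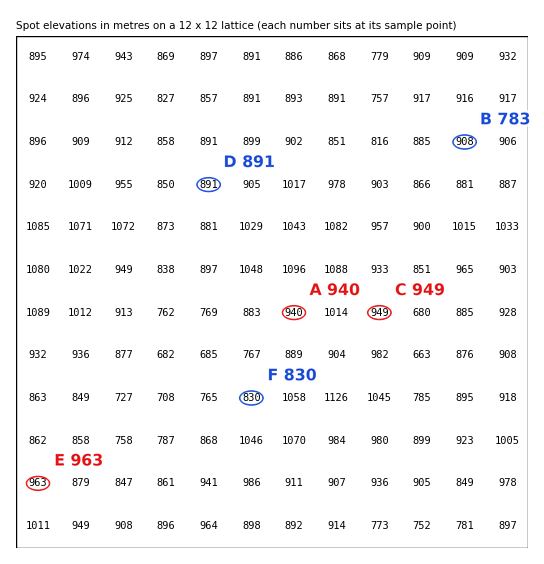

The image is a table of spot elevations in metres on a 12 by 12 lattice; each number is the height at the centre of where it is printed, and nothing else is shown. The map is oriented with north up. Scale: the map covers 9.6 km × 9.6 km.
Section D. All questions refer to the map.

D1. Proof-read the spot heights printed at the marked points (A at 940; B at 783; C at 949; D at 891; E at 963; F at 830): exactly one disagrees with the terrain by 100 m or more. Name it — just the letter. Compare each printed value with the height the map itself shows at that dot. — B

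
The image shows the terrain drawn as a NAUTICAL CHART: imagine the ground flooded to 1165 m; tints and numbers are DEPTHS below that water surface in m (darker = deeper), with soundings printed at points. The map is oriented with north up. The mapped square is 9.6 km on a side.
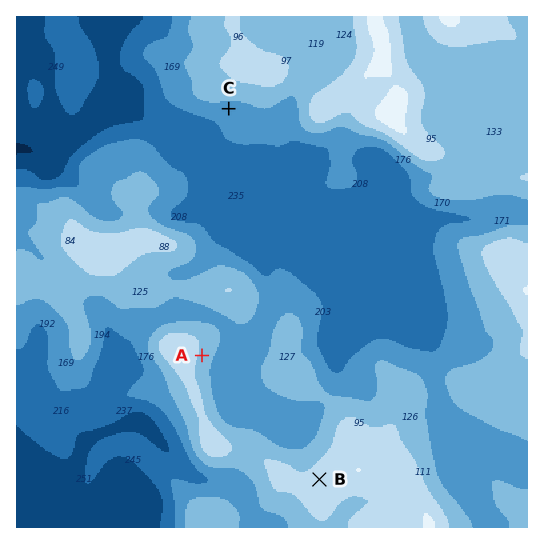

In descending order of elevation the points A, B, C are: B A C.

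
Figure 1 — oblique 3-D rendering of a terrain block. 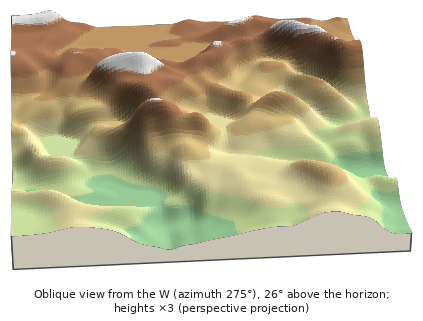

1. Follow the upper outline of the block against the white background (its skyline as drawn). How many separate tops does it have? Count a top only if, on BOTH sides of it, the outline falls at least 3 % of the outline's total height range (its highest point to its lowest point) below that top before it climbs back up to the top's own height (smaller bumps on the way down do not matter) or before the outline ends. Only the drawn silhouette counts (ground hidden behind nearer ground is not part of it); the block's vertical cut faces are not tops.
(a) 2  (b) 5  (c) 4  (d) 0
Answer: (a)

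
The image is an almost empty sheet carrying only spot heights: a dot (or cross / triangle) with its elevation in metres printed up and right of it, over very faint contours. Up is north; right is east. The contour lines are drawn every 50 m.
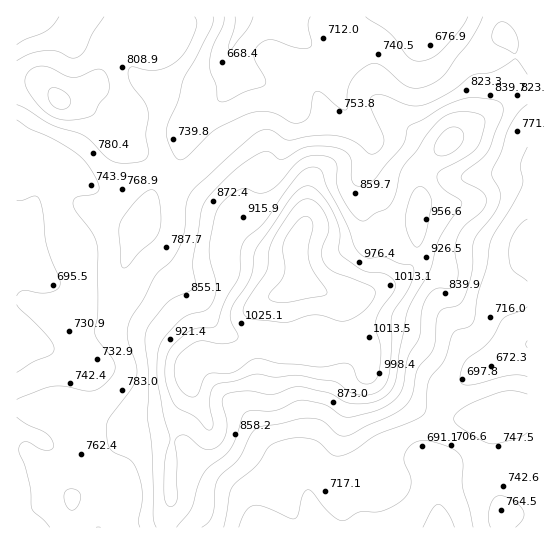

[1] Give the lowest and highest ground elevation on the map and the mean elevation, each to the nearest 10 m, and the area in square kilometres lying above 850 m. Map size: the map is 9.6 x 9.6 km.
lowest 640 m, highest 1120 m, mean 820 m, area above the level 28.2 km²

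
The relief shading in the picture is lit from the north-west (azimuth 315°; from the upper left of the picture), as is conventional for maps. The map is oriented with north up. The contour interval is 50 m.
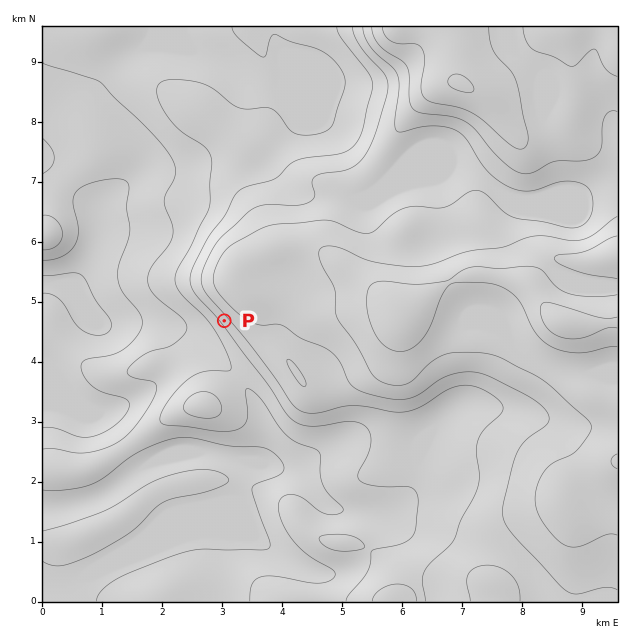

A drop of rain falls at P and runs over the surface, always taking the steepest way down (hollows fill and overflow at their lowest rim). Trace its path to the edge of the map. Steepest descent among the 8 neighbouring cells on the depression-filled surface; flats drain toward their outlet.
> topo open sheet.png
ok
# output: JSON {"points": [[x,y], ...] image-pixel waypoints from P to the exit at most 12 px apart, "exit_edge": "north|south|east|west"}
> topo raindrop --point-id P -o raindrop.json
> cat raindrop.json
{"points": [[224, 321], [212, 333], [200, 334], [188, 331], [176, 330], [164, 328], [152, 328], [140, 328], [128, 328], [116, 328], [104, 327], [92, 316], [80, 304], [68, 292], [56, 283], [44, 283], [43, 283]], "exit_edge": "west"}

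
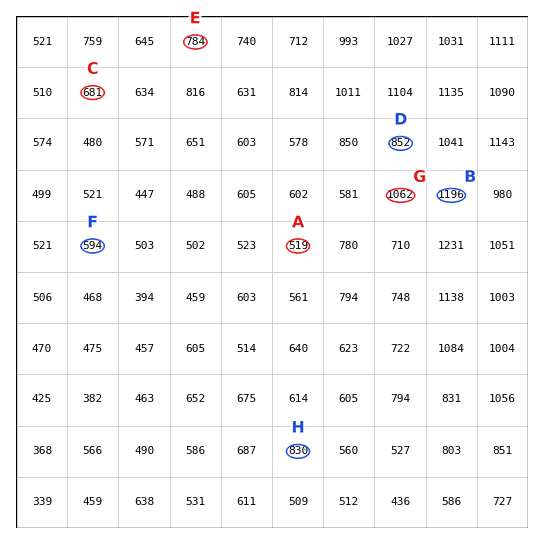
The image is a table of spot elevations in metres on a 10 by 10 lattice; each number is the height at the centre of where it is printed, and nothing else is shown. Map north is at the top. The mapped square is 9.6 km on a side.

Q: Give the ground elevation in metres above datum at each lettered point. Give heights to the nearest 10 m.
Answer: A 520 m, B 1200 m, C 680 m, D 850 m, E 780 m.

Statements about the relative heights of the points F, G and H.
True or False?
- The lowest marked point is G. False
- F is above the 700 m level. False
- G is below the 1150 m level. True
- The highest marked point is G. True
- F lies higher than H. False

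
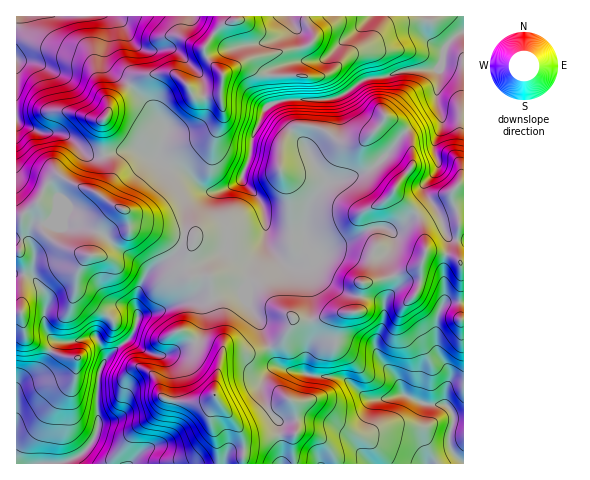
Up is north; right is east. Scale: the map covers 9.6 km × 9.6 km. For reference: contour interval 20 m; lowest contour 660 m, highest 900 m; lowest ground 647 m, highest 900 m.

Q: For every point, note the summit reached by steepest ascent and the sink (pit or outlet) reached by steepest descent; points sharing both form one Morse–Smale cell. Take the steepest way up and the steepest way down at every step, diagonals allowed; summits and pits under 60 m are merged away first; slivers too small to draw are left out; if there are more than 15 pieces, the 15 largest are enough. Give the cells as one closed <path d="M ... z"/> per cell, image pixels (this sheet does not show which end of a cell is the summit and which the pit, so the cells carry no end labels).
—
<path d="M463 16l-35 1 0 22 5 5 11 5-2 15-5 6-35 1-16 6-21 2-21 15-11 5-48 1-19 8-13 28-2 19-9 20 2 7 11 12 8 13 3 13-2 23-13 27-3 14-4 6-15 2-16 7 10 34 0 19 33 0 14-5 12-7 10-18 1-5 4 2 14 1 22-6 23-2 3-4 4-25 27-6 28-10 5-7 3-10 26 5 9 8 3 0z"/><path d="M426 250l-3 10-5 7-28 10-27 6-4 25-3 4-23 2-22 6-14-1-4-2-4 12-12 15-21 8-31-1-2 2-9 42 10 14 15 17 10 0 15-8 23-18 4 0 4 4 1 6 1 21-2 3-19 1-12 3-16 0-6-4 2 30 220-1 0-199-12-9z"/><path d="M213 300l-28 2-32 12-14 2-7 20-27 24 0-6-9-17-21 5-18 0-5 5-10 21-7 6-11 6-8 9 0 74 202 1 1-11-8-32 0-8 6-10-3-15 10-40 0-8-5-24z"/><path d="M427 16l-190 0-2 5-10 2-5 4-16 22 5 11 14 14-2 18-3 3-22 3-7-11-17-14-26 1-8 4-9 7 21 21 17 24-7 20 0 11 26 11 18 18 11 2 12-3 14-9 10-25 2-19 14-30 18-6 48-1 11-5 21-15 21-2 16-6 37-3 3-4 2-15-11-5-5-5z"/><path d="M38 203l-16 13 0 26-2 10 4 12 0 12-2 7 0 28-6 2 1 75 7-8 11-6 7-6 10-21 5-5 18 0 21-5 10 22 26-23 7-20 14-2 32-12 27-3-2-22-18-1-4-9 0-11 7-18-10 0-44-12-7 0-5-4-3-12-9-2-15 16-9 29-6 2-28-10-14-11-2-5-1-18z"/><path d="M137 149l-14 1-18 5 4 13 0 11-8 17-32-14-8-6-5 0-7 4-11 21 7 33 21 14 25 7 11-31 15-16 6 0 5 7 1 7 5 4 7 0 32 9 23 3-8 18 0 11 4 9 18 1 3 23 16-8 13-1 6-7 3-14 13-27 2-23-6-20-18-22-3 4-12 7-17 3-10-6-14-14-18-6z"/><path d="M104 16l-88 1 1 105 24 11 21 1 8 4 13 14 7 4 15-1-3-32 11-22 16-16-23-19-1-17 3-23z"/><path d="M236 16l-131 0 3 10-3 23 1 17 5 6 18 13 17-11 26-1 8 5 16 20 22-3 3-3 2-18-14-14-5-11 10-16 9-9 12-3z"/><path d="M17 120l0 97 4 0 17-15 11-21 7-5 5 0 17 10 23 9 8-16 0-11-5-12-17-1-17-17-8-4-21-1-22-10z"/><path d="M130 86l-17 15-11 22 3 31 32-5 21 11 9-30-17-24z"/><path d="M291 400l-7 2-20 16-21 9-6-2 1-1-21-24-6 13 0 8 7 25 1 17 25 0-2-31 6 6 16 0 12-3 19-1 2-3-1-21-1-6z"/><path d="M21 217l-5 0 1 95 5-1 0-28 2-7 0-12-4-12 2-10z"/>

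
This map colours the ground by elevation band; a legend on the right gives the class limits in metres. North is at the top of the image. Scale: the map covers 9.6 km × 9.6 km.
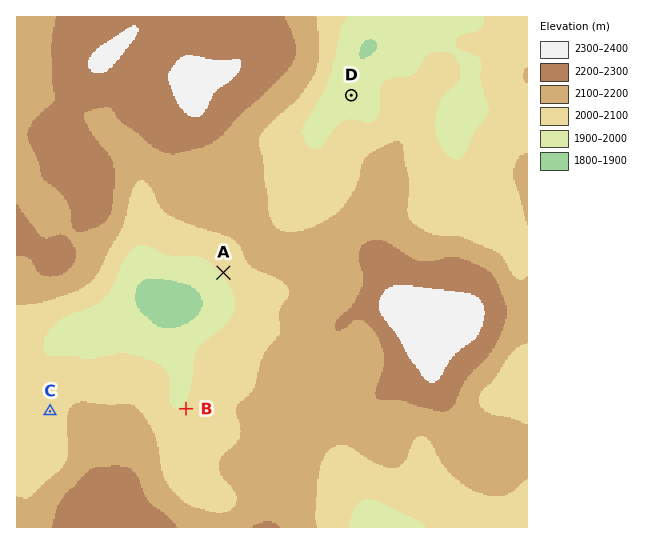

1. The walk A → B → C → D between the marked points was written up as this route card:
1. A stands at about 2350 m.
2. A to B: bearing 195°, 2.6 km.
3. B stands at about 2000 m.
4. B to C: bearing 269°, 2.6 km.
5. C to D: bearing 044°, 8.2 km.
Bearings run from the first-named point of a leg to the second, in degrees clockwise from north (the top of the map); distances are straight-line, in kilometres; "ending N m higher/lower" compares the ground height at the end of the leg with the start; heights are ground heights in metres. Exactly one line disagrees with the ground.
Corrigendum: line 1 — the height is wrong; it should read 2010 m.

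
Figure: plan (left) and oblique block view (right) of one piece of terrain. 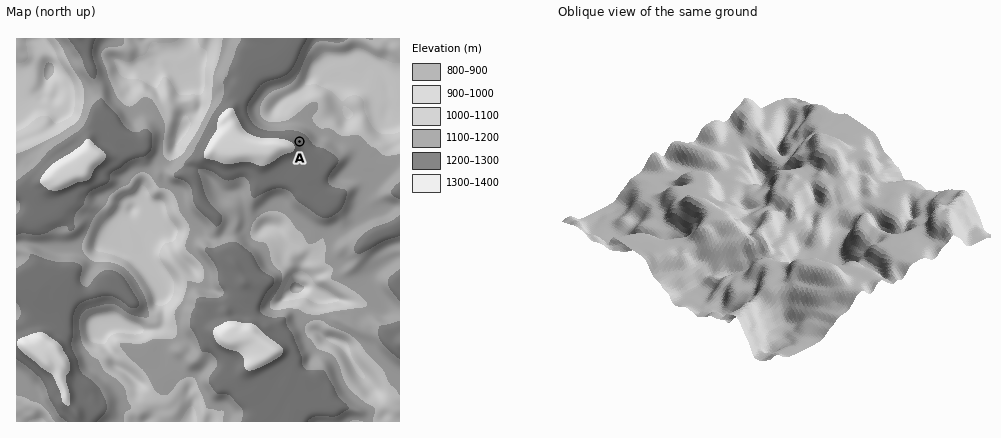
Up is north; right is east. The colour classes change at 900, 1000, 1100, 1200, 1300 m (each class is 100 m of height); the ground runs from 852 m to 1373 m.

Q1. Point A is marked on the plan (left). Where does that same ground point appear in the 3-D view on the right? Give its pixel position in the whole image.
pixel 678 204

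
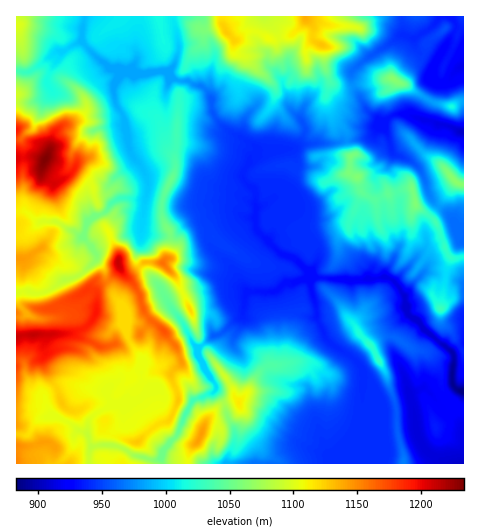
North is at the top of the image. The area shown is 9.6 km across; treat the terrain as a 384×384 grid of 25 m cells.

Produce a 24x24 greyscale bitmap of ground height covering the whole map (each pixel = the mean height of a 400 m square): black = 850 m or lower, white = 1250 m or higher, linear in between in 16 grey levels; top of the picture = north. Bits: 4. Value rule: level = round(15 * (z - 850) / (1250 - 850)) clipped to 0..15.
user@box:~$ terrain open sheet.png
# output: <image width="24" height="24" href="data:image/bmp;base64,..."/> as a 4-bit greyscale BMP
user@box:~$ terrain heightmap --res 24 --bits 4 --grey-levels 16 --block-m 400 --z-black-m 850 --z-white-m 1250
<image width="24" height="24" href="data:image/bmp;base64,Qk2WAQAAAAAAAHYAAAAoAAAAGAAAABgAAAABAAQAAAAAACABAAATCwAAEwsAABAAAAAAAAAAAAAAABEREQAiIiIAMzMzAERERABVVVUAZmZmAHd3dwCIiIgAmZmZAKqqqgC7u7sAzMzMAN3d3QDu7u4A////ALuqmZiZhlVEQzNDIqupmqmKqGVERDNCM6qqqqqZqIZURDMyM6qqqqqoeZdlRDQzMrqqqqqpeIdmZDQzMsy7qqq4dmd2VEU0Mt3cy6u3VFZlRFVEM8zNyruYVERENWQzRLvMyrmJVDNDRVQzZamry7iYQzMzQzM0ZbqZrbqmREQzRDNFVruZm4iWREMzRVVVZqqYmGd1RDMzRmZmZKqpiGdUQzMzRnd3ZbzJl2ZkQzM0Vnd3Vt7bl2Z0QzNEZ3ZlZ97cplZ1RDNEV3RFZc3ahmZ2RERERUNEM6m6hWZ2RFVUVUMzNJd4dWZmRVZVZUVURYd3ZVZVVmdndld0M4ZmVVZnaJh5hlVUM5dmZmZnepmaqGREM5dmZmZnmpmaqYVEMw=="/>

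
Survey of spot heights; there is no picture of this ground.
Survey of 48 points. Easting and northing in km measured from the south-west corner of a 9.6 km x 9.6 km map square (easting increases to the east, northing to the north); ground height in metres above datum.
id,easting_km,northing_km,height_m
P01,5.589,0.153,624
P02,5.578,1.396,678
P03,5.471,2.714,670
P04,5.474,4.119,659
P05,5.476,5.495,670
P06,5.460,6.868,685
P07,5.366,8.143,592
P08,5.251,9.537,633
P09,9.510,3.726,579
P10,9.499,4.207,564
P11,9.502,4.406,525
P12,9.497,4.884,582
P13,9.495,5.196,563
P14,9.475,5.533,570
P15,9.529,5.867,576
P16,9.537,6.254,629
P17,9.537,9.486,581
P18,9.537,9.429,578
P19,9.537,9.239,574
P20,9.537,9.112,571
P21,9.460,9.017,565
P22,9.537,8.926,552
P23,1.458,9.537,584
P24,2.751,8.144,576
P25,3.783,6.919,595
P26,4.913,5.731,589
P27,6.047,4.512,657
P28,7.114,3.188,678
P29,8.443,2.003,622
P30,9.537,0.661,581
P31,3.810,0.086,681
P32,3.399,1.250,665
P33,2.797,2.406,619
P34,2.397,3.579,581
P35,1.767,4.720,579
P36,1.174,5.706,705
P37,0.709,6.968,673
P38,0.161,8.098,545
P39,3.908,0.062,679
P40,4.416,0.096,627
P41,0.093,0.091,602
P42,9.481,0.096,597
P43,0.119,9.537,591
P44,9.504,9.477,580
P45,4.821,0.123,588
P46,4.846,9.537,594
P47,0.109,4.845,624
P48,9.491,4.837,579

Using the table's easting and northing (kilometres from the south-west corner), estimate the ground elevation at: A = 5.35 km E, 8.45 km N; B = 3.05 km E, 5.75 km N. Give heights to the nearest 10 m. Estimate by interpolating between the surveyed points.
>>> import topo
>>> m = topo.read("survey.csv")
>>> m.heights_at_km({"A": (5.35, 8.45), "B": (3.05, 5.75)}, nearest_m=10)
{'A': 590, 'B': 580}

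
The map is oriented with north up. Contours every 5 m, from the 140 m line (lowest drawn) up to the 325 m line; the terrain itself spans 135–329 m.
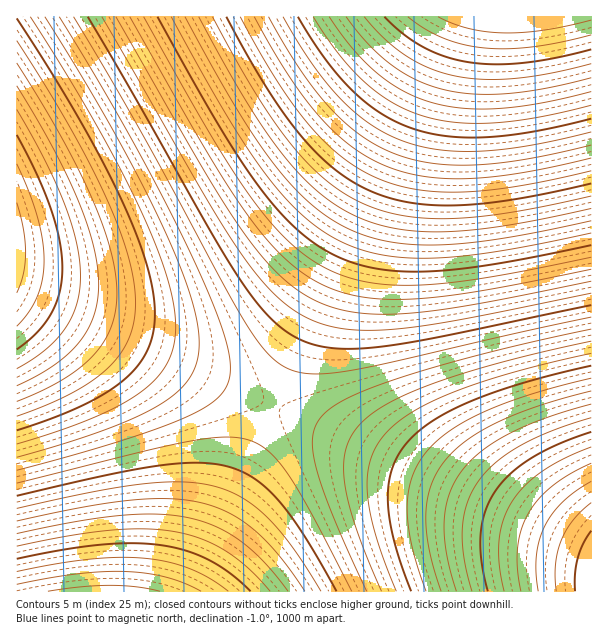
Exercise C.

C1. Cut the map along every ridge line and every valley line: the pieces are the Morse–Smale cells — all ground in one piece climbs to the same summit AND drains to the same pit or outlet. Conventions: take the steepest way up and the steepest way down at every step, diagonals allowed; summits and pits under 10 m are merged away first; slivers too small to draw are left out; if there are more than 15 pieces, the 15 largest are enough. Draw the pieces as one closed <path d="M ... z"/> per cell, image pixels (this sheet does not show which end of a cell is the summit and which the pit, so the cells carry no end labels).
<path d="M447 16l-430 0-1 272 4 4 241 110 11 2z"/><path d="M591 16l-142 0-3 2-175 387 319 145 2-1z"/><path d="M17 289l-1 302 170 1 85-187z"/><path d="M273 406l-5 5-81 179 1 2 404-1-1-41z"/>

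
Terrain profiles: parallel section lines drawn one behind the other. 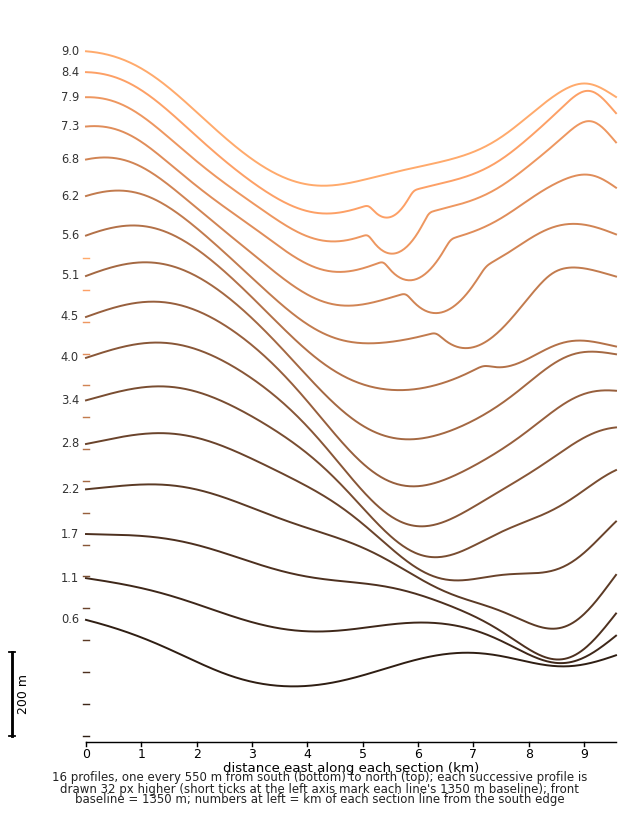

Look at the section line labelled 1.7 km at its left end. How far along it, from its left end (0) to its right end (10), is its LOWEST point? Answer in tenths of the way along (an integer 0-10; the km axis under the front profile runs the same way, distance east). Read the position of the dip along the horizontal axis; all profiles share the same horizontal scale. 9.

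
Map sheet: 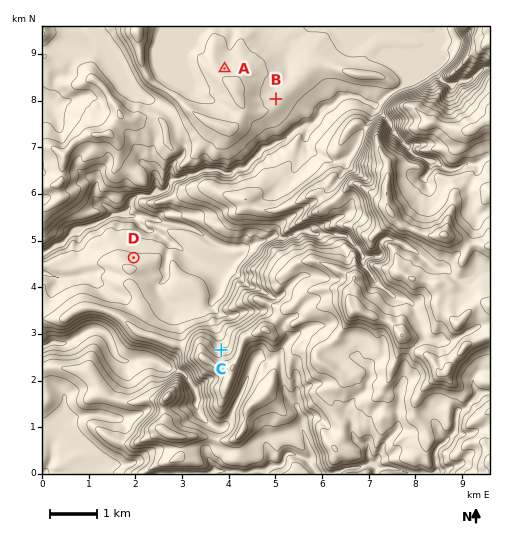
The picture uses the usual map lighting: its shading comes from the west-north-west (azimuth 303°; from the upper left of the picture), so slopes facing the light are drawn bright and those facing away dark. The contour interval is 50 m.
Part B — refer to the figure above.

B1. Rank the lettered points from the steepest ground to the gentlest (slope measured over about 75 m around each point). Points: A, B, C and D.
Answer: C D A B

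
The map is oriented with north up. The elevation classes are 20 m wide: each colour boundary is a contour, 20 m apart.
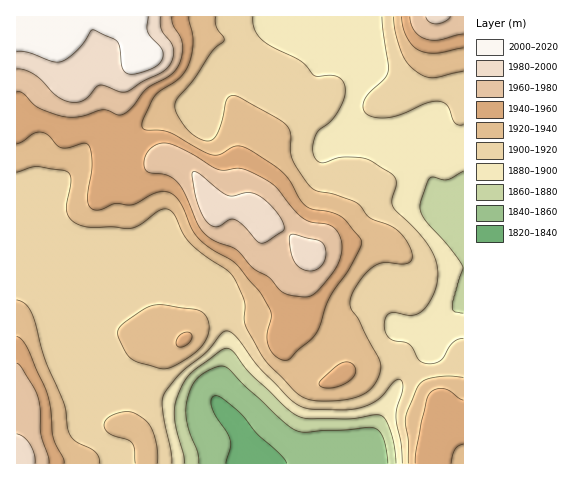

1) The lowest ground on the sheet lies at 1840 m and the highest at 2015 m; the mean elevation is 1920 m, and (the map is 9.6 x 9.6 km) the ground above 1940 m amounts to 25.2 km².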